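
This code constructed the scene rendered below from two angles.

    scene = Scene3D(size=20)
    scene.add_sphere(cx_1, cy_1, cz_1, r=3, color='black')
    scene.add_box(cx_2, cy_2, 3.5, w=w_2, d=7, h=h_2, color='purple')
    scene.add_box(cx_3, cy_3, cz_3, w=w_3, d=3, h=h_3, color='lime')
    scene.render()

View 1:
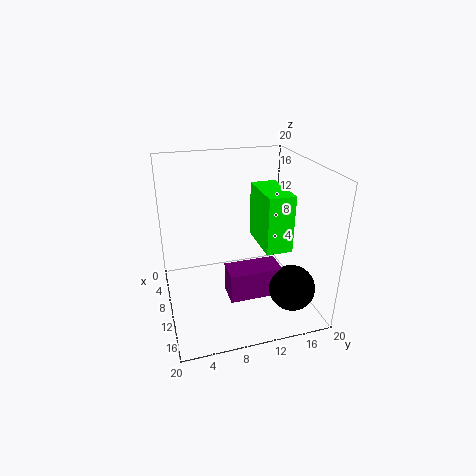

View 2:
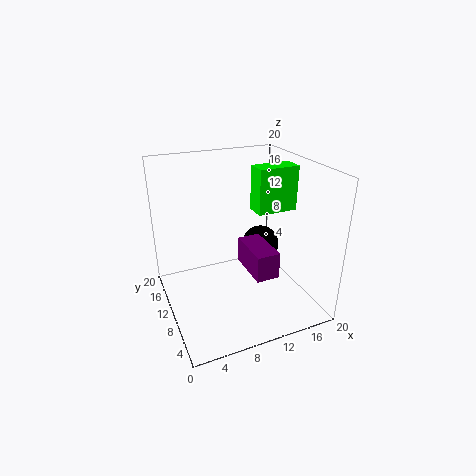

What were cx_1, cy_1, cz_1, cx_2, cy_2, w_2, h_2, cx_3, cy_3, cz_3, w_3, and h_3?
cx_1 = 16.5
cy_1 = 15.5
cz_1 = 5
cx_2 = 12
cy_2 = 7.5
w_2 = 3.5
h_2 = 4
cx_3 = 13.5
cy_3 = 10.5
cz_3 = 12.5
w_3 = 6
h_3 = 6.5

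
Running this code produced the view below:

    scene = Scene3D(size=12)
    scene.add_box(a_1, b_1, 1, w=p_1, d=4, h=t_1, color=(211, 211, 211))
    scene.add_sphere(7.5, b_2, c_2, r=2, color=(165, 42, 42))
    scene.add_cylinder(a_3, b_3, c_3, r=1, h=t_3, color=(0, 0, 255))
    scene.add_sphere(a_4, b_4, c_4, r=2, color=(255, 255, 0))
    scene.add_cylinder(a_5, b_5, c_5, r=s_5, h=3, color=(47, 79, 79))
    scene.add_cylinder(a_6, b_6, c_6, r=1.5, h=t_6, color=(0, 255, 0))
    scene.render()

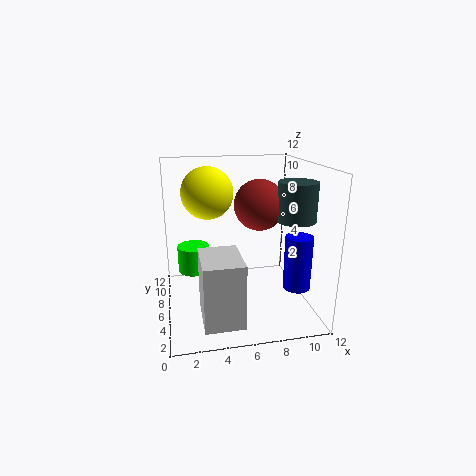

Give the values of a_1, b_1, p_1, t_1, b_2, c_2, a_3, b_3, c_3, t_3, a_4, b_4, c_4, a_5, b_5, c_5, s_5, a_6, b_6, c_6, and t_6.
a_1 = 2.5
b_1 = 0.5
p_1 = 3
t_1 = 5
b_2 = 5
c_2 = 9
a_3 = 9.5
b_3 = 1.5
c_3 = 3.5
t_3 = 4
a_4 = 3.5
b_4 = 5.5
c_4 = 10
a_5 = 10
b_5 = 3.5
c_5 = 8
s_5 = 1.5
a_6 = 2.5
b_6 = 10
c_6 = 1.5
t_6 = 2.5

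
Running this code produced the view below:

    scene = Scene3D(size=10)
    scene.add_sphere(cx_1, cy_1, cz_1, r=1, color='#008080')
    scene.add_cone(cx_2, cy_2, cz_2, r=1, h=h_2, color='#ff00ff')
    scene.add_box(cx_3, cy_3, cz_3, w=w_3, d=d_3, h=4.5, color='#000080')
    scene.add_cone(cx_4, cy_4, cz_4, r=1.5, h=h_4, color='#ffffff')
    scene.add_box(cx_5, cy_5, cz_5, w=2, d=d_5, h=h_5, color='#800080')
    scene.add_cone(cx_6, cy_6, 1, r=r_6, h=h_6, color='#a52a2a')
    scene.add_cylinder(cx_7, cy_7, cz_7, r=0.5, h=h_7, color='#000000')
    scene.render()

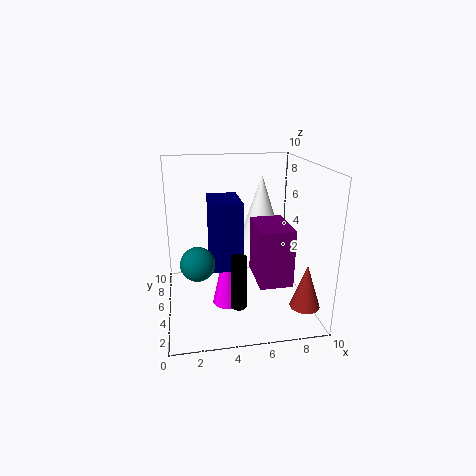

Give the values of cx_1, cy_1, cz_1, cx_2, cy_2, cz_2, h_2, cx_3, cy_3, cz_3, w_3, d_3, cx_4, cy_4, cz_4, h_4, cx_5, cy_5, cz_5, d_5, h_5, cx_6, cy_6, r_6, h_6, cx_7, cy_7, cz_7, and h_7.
cx_1 = 2; cy_1 = 1.5; cz_1 = 5; cx_2 = 4; cy_2 = 3.5; cz_2 = 1; h_2 = 4.5; cx_3 = 3; cy_3 = 3; cz_3 = 3.5; w_3 = 2; d_3 = 3; cx_4 = 7; cy_4 = 6.5; cz_4 = 4.5; h_4 = 4.5; cx_5 = 5.5; cy_5 = 0.5; cz_5 = 3.5; d_5 = 3; h_5 = 3.5; cx_6 = 9; cy_6 = 2; r_6 = 1; h_6 = 3; cx_7 = 4.5; cy_7 = 2; cz_7 = 1.5; h_7 = 3.5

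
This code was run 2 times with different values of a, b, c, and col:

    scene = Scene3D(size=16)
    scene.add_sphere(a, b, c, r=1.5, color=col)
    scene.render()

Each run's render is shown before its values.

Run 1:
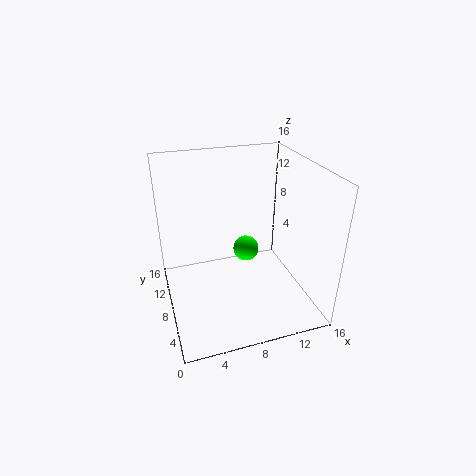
a = 9.5
b = 9.5
c = 5.5
col = 'lime'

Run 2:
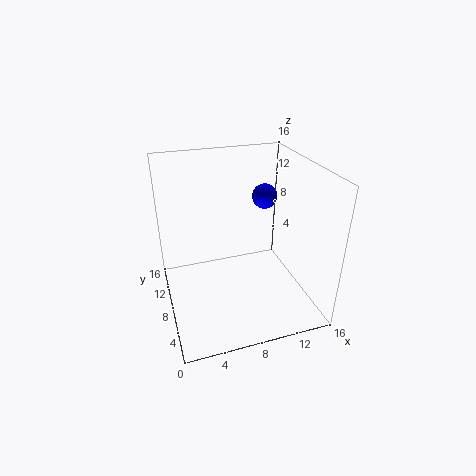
a = 12.5
b = 11.5
c = 11
col = 'blue'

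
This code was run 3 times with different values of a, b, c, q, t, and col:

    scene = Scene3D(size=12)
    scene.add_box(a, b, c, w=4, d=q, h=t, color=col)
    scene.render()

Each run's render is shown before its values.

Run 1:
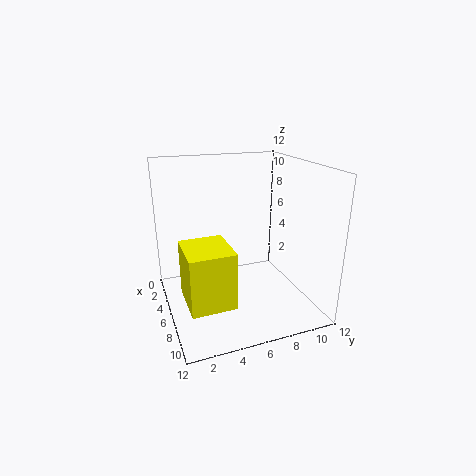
a = 6; b = 1; c = 2; q = 3.5; t = 4.5; col = 'yellow'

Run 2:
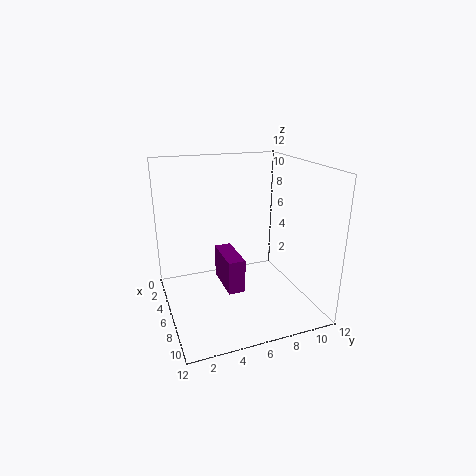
a = 2.5; b = 5; c = 1; q = 1.5; t = 3; col = 'purple'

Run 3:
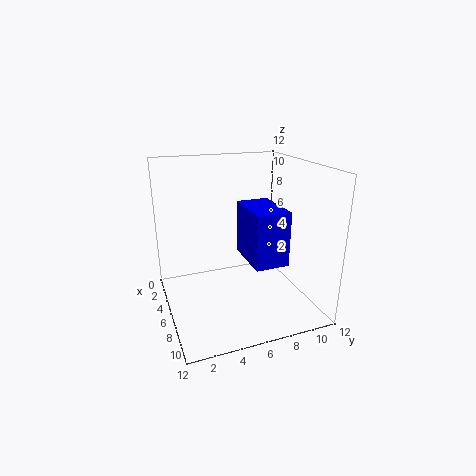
a = 7; b = 5.5; c = 5.5; q = 2.5; t = 4; col = 'blue'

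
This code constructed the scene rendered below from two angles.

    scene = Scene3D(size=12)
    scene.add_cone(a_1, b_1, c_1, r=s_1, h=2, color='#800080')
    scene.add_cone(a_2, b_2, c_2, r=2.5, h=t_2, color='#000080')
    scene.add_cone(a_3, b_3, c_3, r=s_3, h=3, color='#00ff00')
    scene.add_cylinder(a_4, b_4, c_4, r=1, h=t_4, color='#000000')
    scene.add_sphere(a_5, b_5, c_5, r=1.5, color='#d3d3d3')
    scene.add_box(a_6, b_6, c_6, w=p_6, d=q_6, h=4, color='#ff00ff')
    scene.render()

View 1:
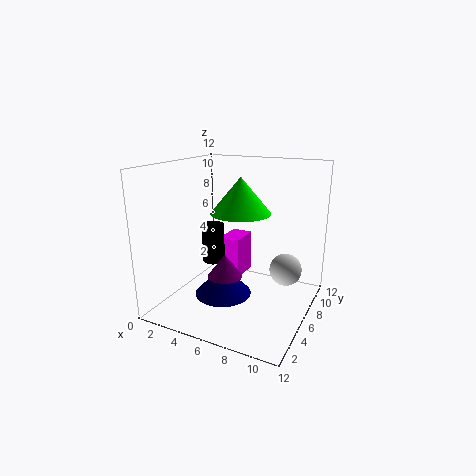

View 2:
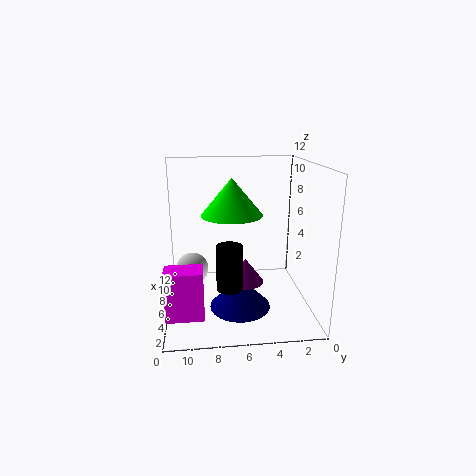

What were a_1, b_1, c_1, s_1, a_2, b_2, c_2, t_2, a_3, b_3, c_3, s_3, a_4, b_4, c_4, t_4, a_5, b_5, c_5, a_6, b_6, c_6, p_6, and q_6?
a_1 = 5, b_1 = 5.5, c_1 = 2.5, s_1 = 1.5, a_2 = 4.5, b_2 = 6, c_2 = 0.5, t_2 = 2.5, a_3 = 6, b_3 = 6.5, c_3 = 8, s_3 = 2.5, a_4 = 3, b_4 = 7, c_4 = 3, t_4 = 3.5, a_5 = 9, b_5 = 10, c_5 = 2, a_6 = 2.5, b_6 = 9, c_6 = 0.5, p_6 = 2, q_6 = 3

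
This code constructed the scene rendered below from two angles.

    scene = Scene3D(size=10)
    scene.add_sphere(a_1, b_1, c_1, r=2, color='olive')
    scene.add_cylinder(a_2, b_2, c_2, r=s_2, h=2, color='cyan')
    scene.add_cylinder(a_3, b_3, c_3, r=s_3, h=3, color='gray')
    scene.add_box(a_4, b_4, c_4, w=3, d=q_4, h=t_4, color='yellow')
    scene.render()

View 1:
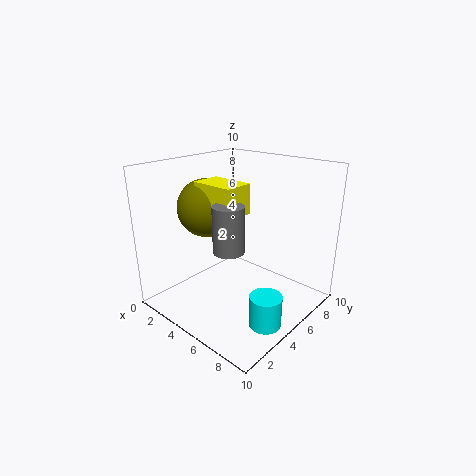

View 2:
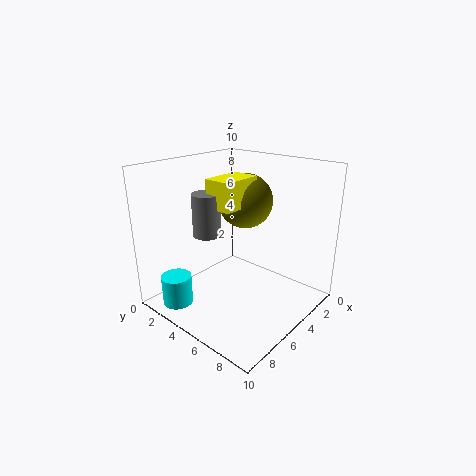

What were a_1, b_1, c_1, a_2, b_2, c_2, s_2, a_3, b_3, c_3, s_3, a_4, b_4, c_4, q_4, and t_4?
a_1 = 3, b_1 = 4, c_1 = 7, a_2 = 9, b_2 = 3, c_2 = 1, s_2 = 1, a_3 = 6, b_3 = 3, c_3 = 5, s_3 = 1, a_4 = 3, b_4 = 3, c_4 = 7, q_4 = 2, t_4 = 2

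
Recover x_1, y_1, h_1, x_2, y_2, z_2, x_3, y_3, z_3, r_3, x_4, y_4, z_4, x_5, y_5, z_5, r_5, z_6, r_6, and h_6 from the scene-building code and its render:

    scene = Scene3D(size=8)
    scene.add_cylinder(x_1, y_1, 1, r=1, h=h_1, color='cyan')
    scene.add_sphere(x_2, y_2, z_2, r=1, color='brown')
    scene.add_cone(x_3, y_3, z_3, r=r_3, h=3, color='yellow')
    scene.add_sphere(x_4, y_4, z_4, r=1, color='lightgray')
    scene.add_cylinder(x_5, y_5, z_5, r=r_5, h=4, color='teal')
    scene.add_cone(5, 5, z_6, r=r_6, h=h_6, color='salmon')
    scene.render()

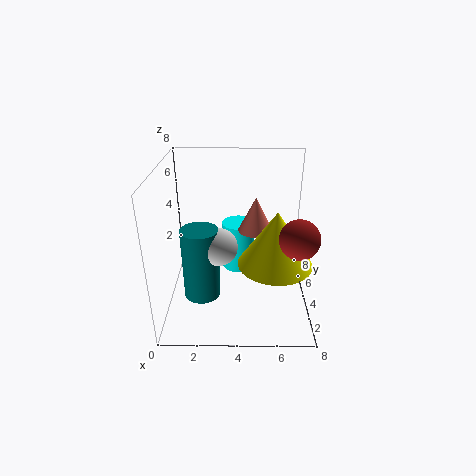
x_1 = 4, y_1 = 6, h_1 = 3, x_2 = 7, y_2 = 2, z_2 = 5, x_3 = 6, y_3 = 3, z_3 = 3, r_3 = 2, x_4 = 3, y_4 = 3, z_4 = 4, x_5 = 2, y_5 = 3, z_5 = 1, r_5 = 1, z_6 = 4, r_6 = 1, h_6 = 2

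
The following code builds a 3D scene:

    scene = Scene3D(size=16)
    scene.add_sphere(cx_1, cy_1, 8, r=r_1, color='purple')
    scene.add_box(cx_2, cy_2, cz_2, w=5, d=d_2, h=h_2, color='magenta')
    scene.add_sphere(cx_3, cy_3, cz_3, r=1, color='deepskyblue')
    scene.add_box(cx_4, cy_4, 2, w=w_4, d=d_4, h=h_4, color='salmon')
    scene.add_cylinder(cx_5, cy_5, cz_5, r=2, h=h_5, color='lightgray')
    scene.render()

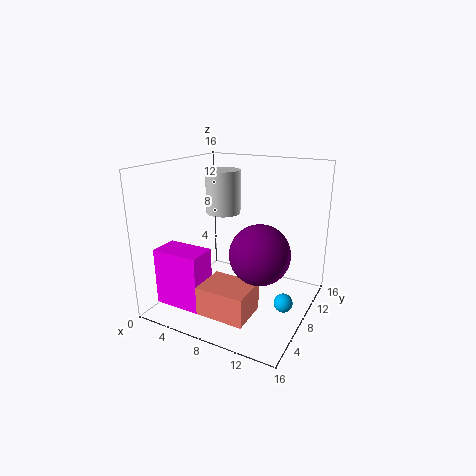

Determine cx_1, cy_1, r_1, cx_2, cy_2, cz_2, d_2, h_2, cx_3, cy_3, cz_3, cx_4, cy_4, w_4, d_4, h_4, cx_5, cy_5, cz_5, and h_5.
cx_1 = 12
cy_1 = 5
r_1 = 3
cx_2 = 2
cy_2 = 1
cz_2 = 2
d_2 = 3
h_2 = 6
cx_3 = 14
cy_3 = 7
cz_3 = 2
cx_4 = 7
cy_4 = 1
w_4 = 5
d_4 = 4
h_4 = 3
cx_5 = 5
cy_5 = 10
cz_5 = 10
h_5 = 5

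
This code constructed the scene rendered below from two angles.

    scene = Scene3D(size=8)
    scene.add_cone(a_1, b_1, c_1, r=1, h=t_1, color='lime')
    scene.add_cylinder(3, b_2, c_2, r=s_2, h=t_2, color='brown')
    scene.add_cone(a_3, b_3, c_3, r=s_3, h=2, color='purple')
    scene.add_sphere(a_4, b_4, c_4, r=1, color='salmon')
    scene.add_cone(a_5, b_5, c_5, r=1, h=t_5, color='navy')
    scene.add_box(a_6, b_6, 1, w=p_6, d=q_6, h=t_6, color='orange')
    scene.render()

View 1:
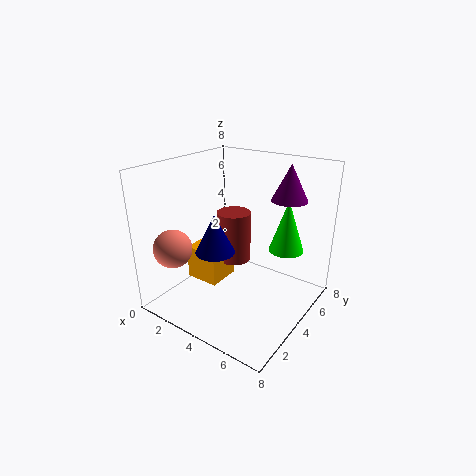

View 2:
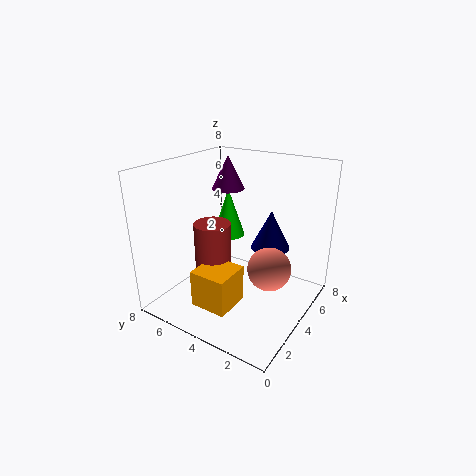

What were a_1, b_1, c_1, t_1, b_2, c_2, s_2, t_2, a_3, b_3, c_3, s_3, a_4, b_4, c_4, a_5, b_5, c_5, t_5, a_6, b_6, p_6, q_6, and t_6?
a_1 = 6
b_1 = 6
c_1 = 3
t_1 = 3
b_2 = 5
c_2 = 2
s_2 = 1
t_2 = 3
a_3 = 6
b_3 = 6
c_3 = 6
s_3 = 1
a_4 = 2
b_4 = 1
c_4 = 4
a_5 = 4
b_5 = 2
c_5 = 4
t_5 = 2
a_6 = 1
b_6 = 3
p_6 = 2
q_6 = 2
t_6 = 2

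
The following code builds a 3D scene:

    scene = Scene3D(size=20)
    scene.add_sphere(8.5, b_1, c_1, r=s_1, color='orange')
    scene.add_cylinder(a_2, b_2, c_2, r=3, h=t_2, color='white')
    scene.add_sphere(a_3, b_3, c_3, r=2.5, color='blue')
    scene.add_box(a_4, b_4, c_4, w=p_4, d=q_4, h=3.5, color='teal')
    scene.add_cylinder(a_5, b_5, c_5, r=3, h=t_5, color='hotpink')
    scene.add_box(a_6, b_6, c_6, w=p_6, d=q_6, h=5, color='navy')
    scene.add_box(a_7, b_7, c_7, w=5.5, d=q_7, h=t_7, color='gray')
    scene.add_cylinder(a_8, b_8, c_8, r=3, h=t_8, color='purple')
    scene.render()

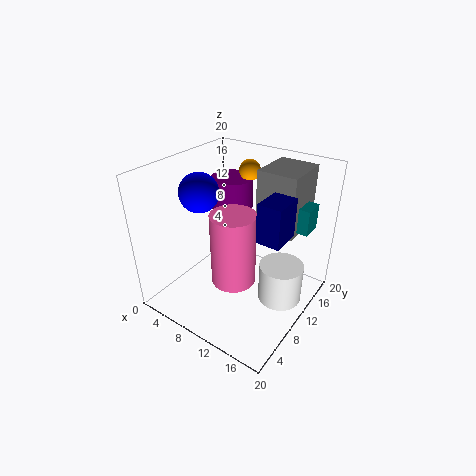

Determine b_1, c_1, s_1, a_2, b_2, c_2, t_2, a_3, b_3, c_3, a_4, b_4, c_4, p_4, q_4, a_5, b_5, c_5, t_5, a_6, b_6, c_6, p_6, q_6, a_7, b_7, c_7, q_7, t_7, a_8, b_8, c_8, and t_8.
b_1 = 15, c_1 = 18, s_1 = 1.5, a_2 = 16.5, b_2 = 11, c_2 = 2, t_2 = 5.5, a_3 = 7, b_3 = 6, c_3 = 17.5, a_4 = 14.5, b_4 = 13.5, c_4 = 11.5, p_4 = 4, q_4 = 3, a_5 = 11, b_5 = 7.5, c_5 = 5, t_5 = 10, a_6 = 15, b_6 = 6.5, c_6 = 13, p_6 = 3, q_6 = 4, a_7 = 11.5, b_7 = 12, c_7 = 11, q_7 = 6.5, t_7 = 8.5, a_8 = 6.5, b_8 = 13.5, c_8 = 12.5, t_8 = 4.5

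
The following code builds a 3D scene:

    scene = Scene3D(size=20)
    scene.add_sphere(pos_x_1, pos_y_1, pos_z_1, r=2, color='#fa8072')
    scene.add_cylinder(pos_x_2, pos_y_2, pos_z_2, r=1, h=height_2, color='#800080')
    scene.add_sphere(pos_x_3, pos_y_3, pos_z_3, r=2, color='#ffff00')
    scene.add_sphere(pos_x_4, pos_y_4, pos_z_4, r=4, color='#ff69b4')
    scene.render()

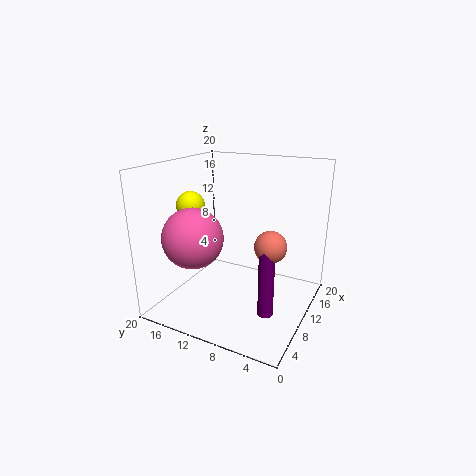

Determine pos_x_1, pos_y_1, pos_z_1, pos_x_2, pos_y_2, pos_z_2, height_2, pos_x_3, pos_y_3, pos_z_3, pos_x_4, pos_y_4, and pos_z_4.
pos_x_1 = 7; pos_y_1 = 4; pos_z_1 = 11; pos_x_2 = 6; pos_y_2 = 4; pos_z_2 = 2; height_2 = 9; pos_x_3 = 9; pos_y_3 = 17; pos_z_3 = 14; pos_x_4 = 5; pos_y_4 = 14; pos_z_4 = 11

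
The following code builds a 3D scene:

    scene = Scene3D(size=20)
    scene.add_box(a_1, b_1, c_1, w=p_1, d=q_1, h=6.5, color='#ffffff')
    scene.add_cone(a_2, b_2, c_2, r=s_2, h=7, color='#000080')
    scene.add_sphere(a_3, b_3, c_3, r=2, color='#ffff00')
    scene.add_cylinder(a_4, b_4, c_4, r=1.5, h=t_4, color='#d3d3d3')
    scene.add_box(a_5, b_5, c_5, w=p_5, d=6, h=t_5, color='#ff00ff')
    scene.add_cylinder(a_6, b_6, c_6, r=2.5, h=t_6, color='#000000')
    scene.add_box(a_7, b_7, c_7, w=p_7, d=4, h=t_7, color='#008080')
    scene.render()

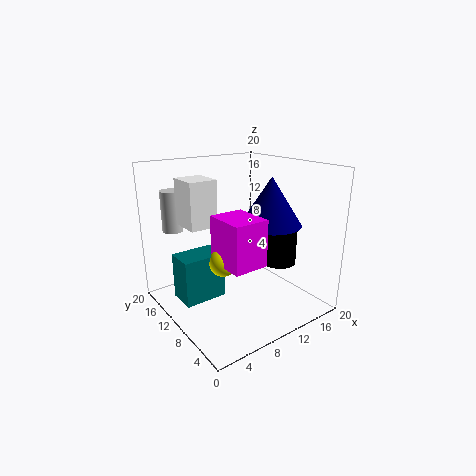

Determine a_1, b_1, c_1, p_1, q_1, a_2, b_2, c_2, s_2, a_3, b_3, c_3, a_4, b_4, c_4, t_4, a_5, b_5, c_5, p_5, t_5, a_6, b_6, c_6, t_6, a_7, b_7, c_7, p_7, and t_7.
a_1 = 4
b_1 = 12
c_1 = 11.5
p_1 = 4
q_1 = 4.5
a_2 = 15.5
b_2 = 9.5
c_2 = 11
s_2 = 4.5
a_3 = 7.5
b_3 = 10
c_3 = 7
a_4 = 4
b_4 = 18
c_4 = 10
t_4 = 6
a_5 = 6.5
b_5 = 5.5
c_5 = 7
p_5 = 5
t_5 = 6.5
a_6 = 16
b_6 = 8
c_6 = 5.5
t_6 = 6
a_7 = 2
b_7 = 10.5
c_7 = 1.5
p_7 = 6
t_7 = 6.5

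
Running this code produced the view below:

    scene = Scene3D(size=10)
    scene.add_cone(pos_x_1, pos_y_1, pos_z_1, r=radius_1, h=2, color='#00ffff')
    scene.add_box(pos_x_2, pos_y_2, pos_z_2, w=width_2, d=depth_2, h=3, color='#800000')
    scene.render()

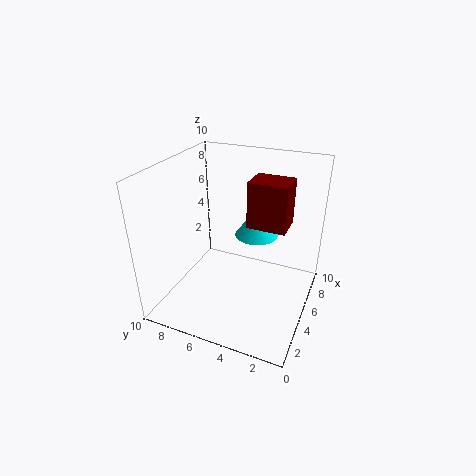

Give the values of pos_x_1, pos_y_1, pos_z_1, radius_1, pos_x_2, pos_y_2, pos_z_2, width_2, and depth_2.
pos_x_1 = 6; pos_y_1 = 4; pos_z_1 = 5; radius_1 = 1.5; pos_x_2 = 4; pos_y_2 = 1.5; pos_z_2 = 6.5; width_2 = 2; depth_2 = 2.5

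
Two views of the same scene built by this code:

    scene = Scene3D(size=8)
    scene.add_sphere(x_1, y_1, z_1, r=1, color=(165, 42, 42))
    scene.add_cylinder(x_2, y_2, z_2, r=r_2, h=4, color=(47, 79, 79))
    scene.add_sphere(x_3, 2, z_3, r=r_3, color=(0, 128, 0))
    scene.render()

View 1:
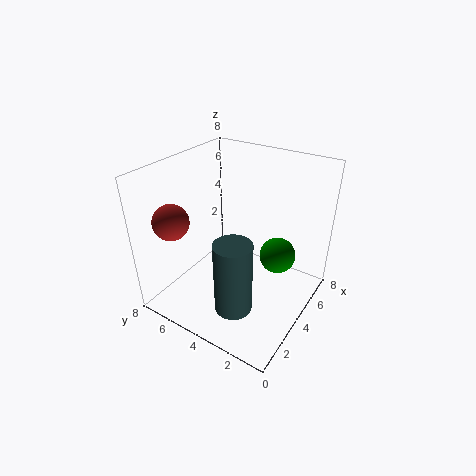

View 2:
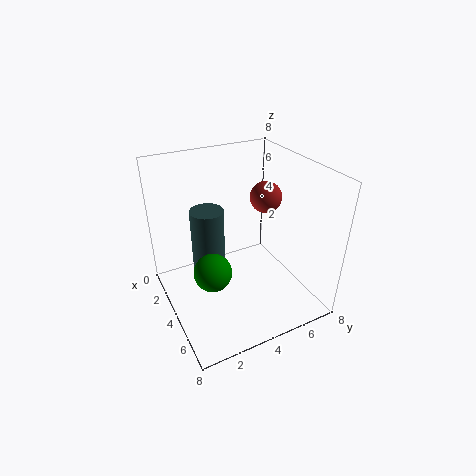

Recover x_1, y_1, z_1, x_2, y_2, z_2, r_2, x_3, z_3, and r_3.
x_1 = 2, y_1 = 7, z_1 = 5, x_2 = 2, y_2 = 3, z_2 = 1, r_2 = 1, x_3 = 5, z_3 = 3, r_3 = 1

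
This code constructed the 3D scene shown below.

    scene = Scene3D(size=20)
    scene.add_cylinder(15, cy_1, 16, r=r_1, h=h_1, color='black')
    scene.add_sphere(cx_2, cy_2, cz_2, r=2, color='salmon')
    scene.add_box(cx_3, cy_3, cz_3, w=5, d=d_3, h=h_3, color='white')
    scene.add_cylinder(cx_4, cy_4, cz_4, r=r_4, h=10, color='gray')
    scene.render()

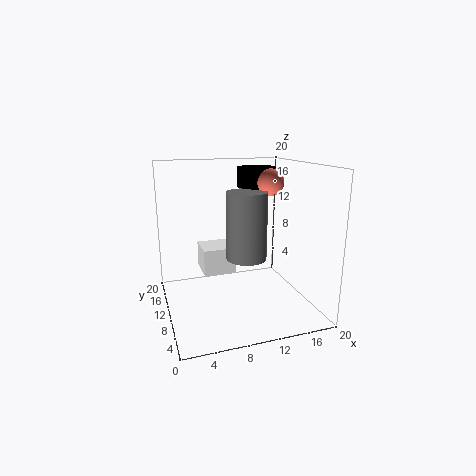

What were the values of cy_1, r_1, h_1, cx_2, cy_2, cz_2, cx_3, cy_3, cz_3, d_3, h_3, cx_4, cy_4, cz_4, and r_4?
cy_1 = 16, r_1 = 3, h_1 = 3, cx_2 = 16, cy_2 = 13, cz_2 = 17, cx_3 = 6, cy_3 = 14, cz_3 = 3, d_3 = 5, h_3 = 4, cx_4 = 12, cy_4 = 12, cz_4 = 6, r_4 = 3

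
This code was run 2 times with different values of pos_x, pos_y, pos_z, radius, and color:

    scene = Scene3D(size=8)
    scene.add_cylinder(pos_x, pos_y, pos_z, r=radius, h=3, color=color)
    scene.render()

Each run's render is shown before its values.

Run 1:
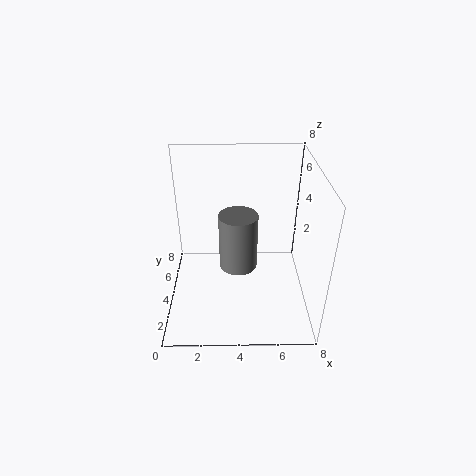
pos_x = 4, pos_y = 3, pos_z = 3, radius = 1, color = 'gray'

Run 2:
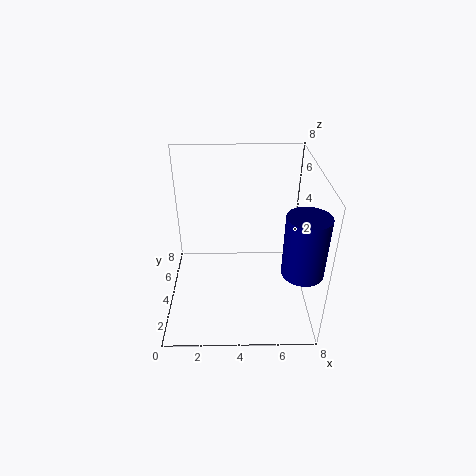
pos_x = 7, pos_y = 1, pos_z = 4, radius = 1, color = 'navy'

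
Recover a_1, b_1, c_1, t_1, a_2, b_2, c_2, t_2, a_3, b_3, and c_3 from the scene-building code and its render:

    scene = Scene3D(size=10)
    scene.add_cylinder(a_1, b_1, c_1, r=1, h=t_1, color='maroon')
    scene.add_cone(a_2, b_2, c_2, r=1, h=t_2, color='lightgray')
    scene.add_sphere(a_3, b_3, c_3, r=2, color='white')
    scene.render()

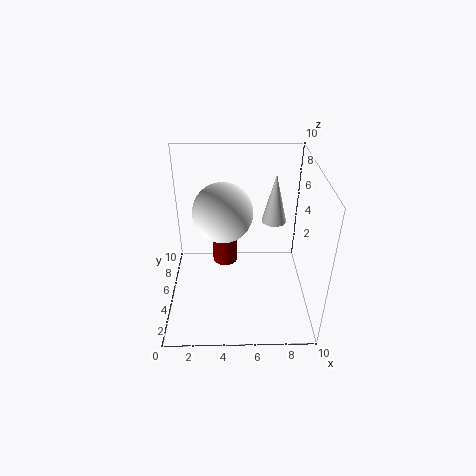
a_1 = 4; b_1 = 8; c_1 = 1; t_1 = 4; a_2 = 8; b_2 = 9; c_2 = 4; t_2 = 4; a_3 = 4; b_3 = 5; c_3 = 7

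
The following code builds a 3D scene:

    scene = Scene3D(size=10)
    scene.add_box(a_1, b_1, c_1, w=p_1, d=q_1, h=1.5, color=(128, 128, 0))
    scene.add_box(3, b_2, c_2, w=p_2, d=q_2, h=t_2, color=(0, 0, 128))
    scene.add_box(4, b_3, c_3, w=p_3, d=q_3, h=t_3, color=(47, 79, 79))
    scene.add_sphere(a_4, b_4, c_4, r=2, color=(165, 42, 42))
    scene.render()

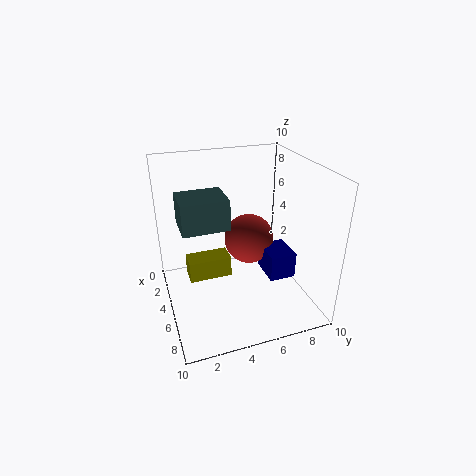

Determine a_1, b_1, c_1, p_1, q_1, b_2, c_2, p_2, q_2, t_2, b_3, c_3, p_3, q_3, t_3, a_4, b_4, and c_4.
a_1 = 3.5; b_1 = 1.5; c_1 = 2; p_1 = 1.5; q_1 = 3; b_2 = 7.5; c_2 = 1; p_2 = 2.5; q_2 = 2; t_2 = 2; b_3 = 1; c_3 = 6.5; p_3 = 2.5; q_3 = 3; t_3 = 2; a_4 = 2; b_4 = 7; c_4 = 3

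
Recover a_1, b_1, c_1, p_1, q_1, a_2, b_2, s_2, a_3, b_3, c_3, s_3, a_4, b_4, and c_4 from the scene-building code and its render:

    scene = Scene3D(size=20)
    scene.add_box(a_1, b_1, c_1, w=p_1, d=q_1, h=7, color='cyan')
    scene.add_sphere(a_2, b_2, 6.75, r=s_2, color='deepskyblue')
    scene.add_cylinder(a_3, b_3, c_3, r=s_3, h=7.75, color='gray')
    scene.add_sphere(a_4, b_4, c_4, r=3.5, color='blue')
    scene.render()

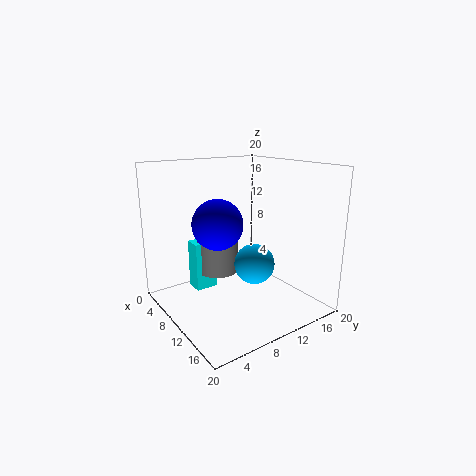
a_1 = 4.5; b_1 = 5; c_1 = 2; p_1 = 2.5; q_1 = 3.25; a_2 = 12.5; b_2 = 11; s_2 = 2.75; a_3 = 6.5; b_3 = 8.75; c_3 = 4.25; s_3 = 3; a_4 = 8.75; b_4 = 7.5; c_4 = 12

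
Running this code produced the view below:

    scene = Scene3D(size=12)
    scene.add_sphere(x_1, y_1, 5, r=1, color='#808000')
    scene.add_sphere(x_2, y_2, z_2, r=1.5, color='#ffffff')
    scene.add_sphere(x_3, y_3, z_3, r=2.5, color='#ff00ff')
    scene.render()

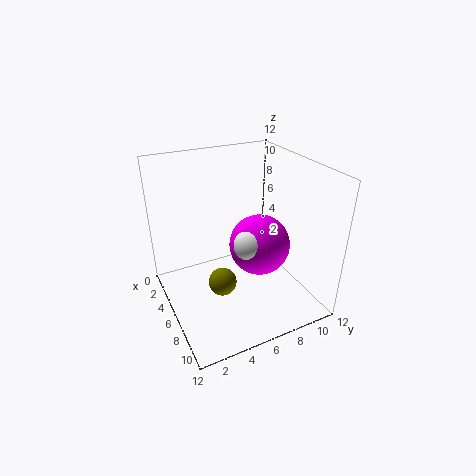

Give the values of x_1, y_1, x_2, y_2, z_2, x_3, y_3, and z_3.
x_1 = 9.5; y_1 = 3; x_2 = 7.5; y_2 = 6.5; z_2 = 6; x_3 = 7; y_3 = 7.5; z_3 = 5.5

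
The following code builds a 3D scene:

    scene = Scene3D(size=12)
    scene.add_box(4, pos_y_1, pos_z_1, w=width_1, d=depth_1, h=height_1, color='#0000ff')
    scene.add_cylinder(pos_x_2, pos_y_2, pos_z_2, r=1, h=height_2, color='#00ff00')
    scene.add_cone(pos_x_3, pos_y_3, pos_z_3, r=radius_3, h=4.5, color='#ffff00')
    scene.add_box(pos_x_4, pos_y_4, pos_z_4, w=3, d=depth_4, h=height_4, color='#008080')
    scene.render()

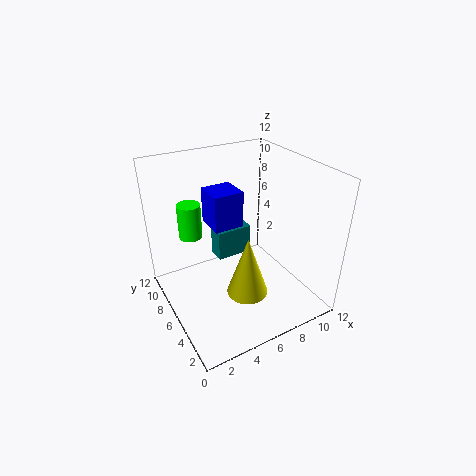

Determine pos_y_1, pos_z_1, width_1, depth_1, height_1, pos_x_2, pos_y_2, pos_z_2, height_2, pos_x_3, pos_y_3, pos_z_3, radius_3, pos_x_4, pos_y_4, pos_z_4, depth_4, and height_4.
pos_y_1 = 6; pos_z_1 = 7; width_1 = 2.5; depth_1 = 2.5; height_1 = 3; pos_x_2 = 3; pos_y_2 = 9; pos_z_2 = 5.5; height_2 = 3; pos_x_3 = 4.5; pos_y_3 = 2; pos_z_3 = 4; radius_3 = 1.5; pos_x_4 = 4.5; pos_y_4 = 6.5; pos_z_4 = 4; depth_4 = 1.5; height_4 = 2.5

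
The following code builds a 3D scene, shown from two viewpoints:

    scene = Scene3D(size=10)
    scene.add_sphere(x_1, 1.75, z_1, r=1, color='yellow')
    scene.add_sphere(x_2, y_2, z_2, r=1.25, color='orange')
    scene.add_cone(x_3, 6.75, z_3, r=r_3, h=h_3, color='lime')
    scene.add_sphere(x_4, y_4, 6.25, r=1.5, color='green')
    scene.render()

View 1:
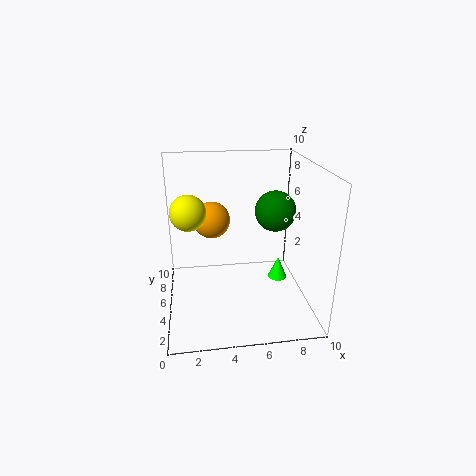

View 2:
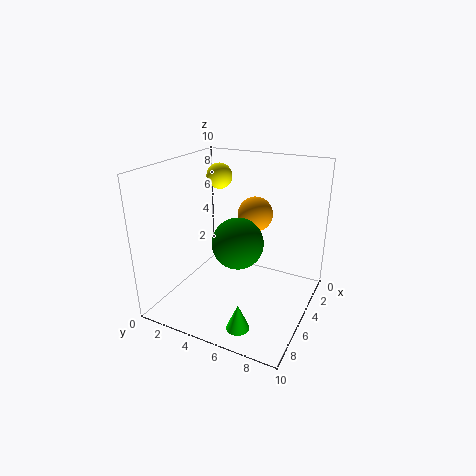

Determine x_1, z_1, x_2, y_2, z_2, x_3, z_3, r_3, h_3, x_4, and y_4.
x_1 = 1.75
z_1 = 8.25
x_2 = 3.25
y_2 = 5.5
z_2 = 6.25
x_3 = 8.5
z_3 = 0.5
r_3 = 0.75
h_3 = 1.75
x_4 = 8
y_4 = 6.5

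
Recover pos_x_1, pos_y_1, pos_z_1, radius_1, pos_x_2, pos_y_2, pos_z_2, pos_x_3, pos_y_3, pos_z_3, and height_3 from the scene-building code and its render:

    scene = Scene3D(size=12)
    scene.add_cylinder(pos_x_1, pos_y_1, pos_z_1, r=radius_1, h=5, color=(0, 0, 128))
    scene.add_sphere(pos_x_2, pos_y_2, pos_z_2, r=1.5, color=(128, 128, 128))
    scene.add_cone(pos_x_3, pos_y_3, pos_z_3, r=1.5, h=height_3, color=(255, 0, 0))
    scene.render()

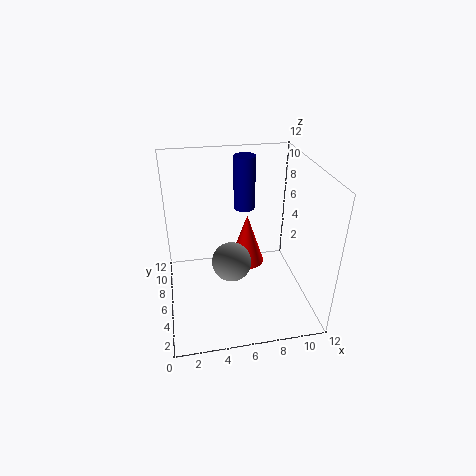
pos_x_1 = 7.5; pos_y_1 = 10.5; pos_z_1 = 6.5; radius_1 = 1; pos_x_2 = 5; pos_y_2 = 3.5; pos_z_2 = 5.5; pos_x_3 = 7; pos_y_3 = 7; pos_z_3 = 3; height_3 = 4.5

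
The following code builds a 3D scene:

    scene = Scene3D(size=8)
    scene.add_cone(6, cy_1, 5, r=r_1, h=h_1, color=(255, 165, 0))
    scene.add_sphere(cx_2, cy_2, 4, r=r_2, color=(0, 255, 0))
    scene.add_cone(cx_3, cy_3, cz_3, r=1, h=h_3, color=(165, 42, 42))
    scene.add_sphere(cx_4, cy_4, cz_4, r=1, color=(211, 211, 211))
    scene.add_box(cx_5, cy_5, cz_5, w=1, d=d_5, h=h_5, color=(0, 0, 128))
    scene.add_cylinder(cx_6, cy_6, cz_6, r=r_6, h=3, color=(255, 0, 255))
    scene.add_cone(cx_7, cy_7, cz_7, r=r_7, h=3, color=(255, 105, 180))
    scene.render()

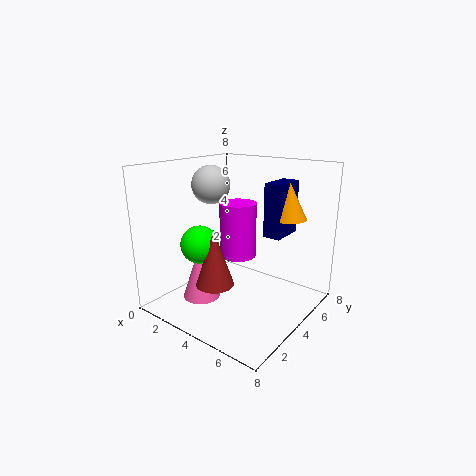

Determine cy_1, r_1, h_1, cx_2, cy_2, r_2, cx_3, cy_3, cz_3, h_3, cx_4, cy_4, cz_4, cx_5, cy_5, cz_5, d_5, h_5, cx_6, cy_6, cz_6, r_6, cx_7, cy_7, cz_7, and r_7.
cy_1 = 6
r_1 = 1
h_1 = 2
cx_2 = 3
cy_2 = 2
r_2 = 1
cx_3 = 4
cy_3 = 2
cz_3 = 2
h_3 = 3
cx_4 = 3
cy_4 = 3
cz_4 = 7
cx_5 = 5
cy_5 = 5
cz_5 = 4
d_5 = 2
h_5 = 3
cx_6 = 4
cy_6 = 4
cz_6 = 3
r_6 = 1
cx_7 = 3
cy_7 = 2
cz_7 = 1
r_7 = 1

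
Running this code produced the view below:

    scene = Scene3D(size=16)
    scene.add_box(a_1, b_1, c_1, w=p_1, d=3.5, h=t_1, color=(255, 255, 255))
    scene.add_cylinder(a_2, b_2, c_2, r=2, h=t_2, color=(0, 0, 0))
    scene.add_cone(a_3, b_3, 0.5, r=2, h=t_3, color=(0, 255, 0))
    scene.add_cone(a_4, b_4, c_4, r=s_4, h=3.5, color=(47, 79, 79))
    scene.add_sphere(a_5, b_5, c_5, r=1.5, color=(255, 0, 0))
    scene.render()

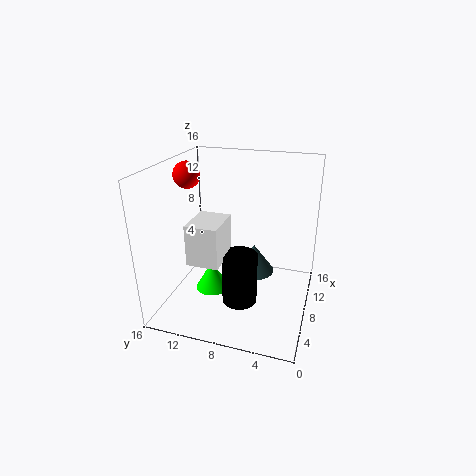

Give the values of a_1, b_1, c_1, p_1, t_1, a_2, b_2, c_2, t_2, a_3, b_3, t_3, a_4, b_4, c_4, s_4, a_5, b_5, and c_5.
a_1 = 4, b_1 = 9, c_1 = 6, p_1 = 4.5, t_1 = 4.5, a_2 = 7, b_2 = 7.5, c_2 = 0.5, t_2 = 6, a_3 = 8.5, b_3 = 11.5, t_3 = 3.5, a_4 = 11.5, b_4 = 7, c_4 = 2, s_4 = 2.5, a_5 = 8.5, b_5 = 14, c_5 = 14.5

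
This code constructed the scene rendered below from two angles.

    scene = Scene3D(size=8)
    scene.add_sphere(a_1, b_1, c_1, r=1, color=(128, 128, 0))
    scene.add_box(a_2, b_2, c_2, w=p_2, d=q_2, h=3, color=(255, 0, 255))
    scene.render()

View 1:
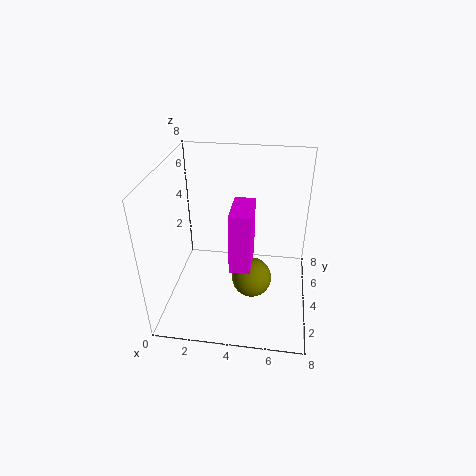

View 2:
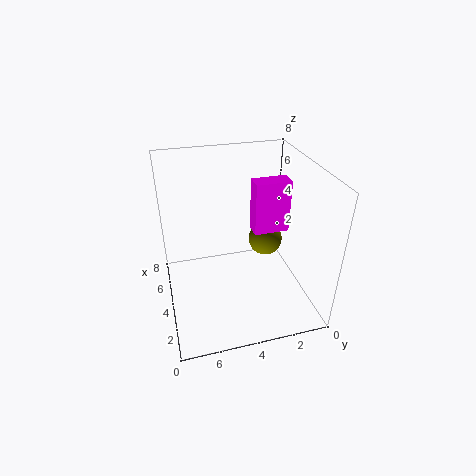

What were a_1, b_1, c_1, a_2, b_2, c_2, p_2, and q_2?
a_1 = 5, b_1 = 2, c_1 = 3, a_2 = 4, b_2 = 1, c_2 = 4, p_2 = 1, q_2 = 2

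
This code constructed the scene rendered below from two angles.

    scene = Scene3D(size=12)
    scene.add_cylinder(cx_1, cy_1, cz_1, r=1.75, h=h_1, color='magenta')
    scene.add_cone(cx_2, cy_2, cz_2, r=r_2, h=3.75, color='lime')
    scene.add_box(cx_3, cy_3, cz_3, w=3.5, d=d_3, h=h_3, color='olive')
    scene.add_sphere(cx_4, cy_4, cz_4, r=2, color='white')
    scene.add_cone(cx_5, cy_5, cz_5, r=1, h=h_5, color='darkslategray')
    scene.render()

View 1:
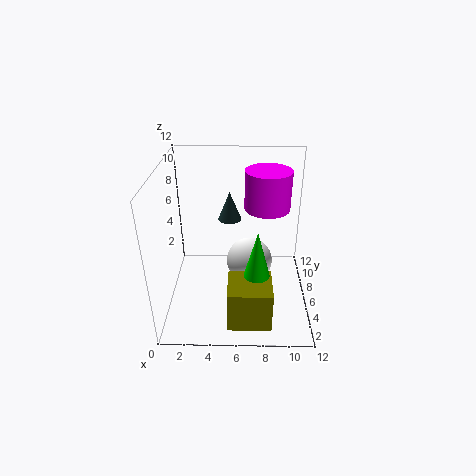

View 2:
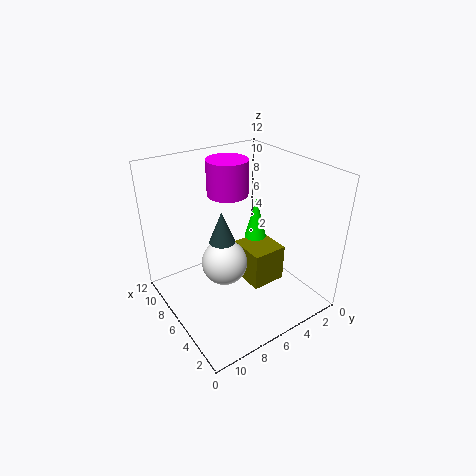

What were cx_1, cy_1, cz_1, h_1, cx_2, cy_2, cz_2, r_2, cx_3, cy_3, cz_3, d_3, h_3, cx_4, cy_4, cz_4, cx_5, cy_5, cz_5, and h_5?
cx_1 = 8.25; cy_1 = 5.5; cz_1 = 9; h_1 = 3; cx_2 = 7.5; cy_2 = 3; cz_2 = 4.5; r_2 = 1; cx_3 = 5.25; cy_3 = 1.25; cz_3 = 0.25; d_3 = 3.25; h_3 = 3.5; cx_4 = 7; cy_4 = 6.75; cz_4 = 3.25; cx_5 = 5.25; cy_5 = 8; cz_5 = 6.75; h_5 = 2.5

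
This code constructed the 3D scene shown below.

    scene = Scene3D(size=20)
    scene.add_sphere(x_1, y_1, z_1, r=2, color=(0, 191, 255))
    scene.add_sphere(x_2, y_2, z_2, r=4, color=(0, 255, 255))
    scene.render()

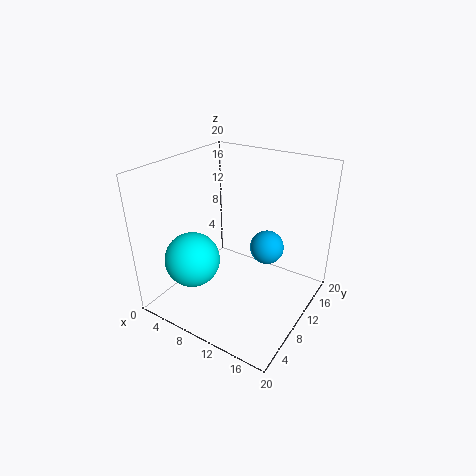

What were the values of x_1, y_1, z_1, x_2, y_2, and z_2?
x_1 = 16; y_1 = 7; z_1 = 12; x_2 = 4; y_2 = 7; z_2 = 6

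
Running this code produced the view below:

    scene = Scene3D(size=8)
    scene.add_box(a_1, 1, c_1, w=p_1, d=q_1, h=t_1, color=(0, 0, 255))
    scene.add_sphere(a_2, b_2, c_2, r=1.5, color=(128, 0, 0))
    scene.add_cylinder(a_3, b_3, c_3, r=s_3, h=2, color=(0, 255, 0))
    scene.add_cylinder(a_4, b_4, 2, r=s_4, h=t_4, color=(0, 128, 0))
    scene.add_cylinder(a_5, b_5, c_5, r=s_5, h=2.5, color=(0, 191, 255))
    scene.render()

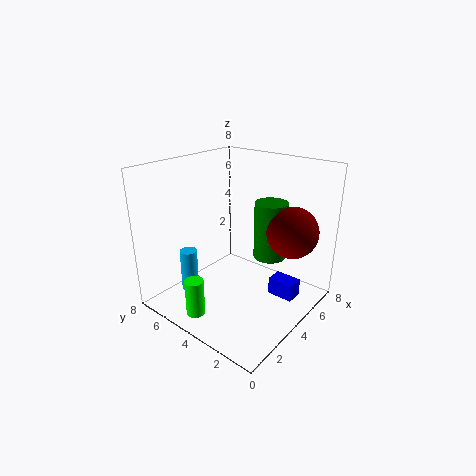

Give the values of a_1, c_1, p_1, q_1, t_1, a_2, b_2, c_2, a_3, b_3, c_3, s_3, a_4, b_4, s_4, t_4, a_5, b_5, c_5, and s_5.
a_1 = 5; c_1 = 0.5; p_1 = 1; q_1 = 1.5; t_1 = 1; a_2 = 6.5; b_2 = 2; c_2 = 4; a_3 = 1; b_3 = 4.5; c_3 = 0.5; s_3 = 0.5; a_4 = 6.5; b_4 = 3.5; s_4 = 1; t_4 = 3.5; a_5 = 2.5; b_5 = 6.5; c_5 = 0.5; s_5 = 0.5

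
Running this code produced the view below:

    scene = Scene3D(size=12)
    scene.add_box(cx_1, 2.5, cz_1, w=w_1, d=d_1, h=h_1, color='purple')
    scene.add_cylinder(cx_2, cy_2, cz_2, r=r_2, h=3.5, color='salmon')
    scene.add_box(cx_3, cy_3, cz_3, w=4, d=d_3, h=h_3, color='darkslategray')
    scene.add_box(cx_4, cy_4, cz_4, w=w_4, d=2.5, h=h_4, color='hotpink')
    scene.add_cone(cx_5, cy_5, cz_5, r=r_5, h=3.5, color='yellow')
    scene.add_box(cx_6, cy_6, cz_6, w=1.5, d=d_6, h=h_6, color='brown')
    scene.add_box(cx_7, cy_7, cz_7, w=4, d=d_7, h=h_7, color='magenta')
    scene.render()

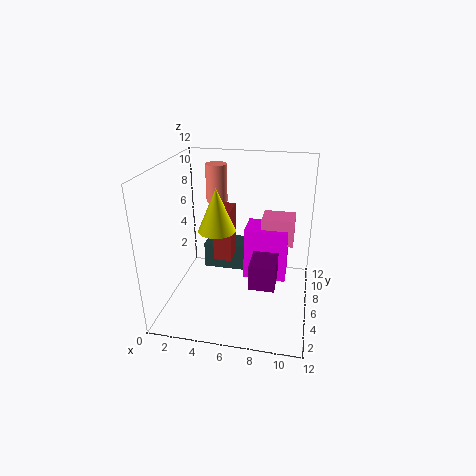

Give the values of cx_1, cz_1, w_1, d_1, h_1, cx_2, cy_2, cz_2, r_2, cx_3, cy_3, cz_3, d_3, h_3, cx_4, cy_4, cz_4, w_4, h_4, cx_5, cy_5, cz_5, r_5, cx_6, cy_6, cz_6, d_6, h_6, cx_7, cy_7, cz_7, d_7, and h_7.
cx_1 = 7.5, cz_1 = 3.5, w_1 = 2, d_1 = 2.5, h_1 = 2, cx_2 = 3, cy_2 = 10.5, cz_2 = 7.5, r_2 = 1, cx_3 = 2, cy_3 = 9, cz_3 = 1, d_3 = 2.5, h_3 = 2.5, cx_4 = 7.5, cy_4 = 9, cz_4 = 4, w_4 = 3, h_4 = 2.5, cx_5 = 4.5, cy_5 = 5, cz_5 = 7, r_5 = 1.5, cx_6 = 4, cy_6 = 5.5, cz_6 = 4, d_6 = 2, h_6 = 4.5, cx_7 = 6, cy_7 = 8.5, cz_7 = 0.5, d_7 = 3, h_7 = 5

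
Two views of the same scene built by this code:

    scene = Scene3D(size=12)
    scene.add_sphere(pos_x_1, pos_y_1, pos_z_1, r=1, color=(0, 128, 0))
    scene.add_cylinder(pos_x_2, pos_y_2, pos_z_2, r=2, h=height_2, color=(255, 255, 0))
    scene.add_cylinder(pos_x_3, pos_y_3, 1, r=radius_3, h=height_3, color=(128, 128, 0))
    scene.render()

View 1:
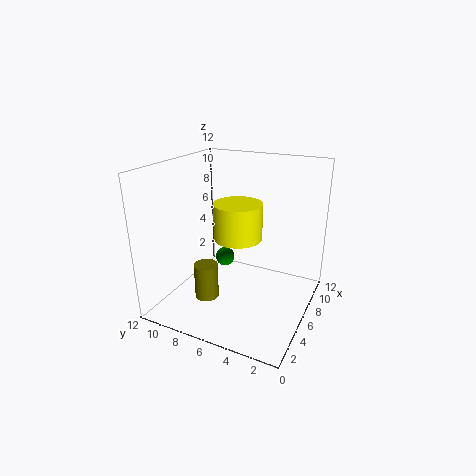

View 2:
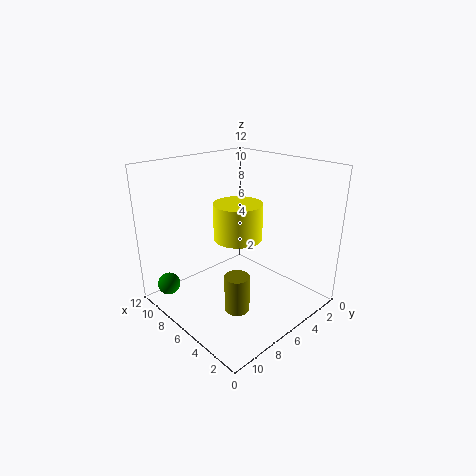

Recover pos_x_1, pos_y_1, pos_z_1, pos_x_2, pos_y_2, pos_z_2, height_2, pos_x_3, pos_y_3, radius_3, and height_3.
pos_x_1 = 11, pos_y_1 = 10, pos_z_1 = 1, pos_x_2 = 6, pos_y_2 = 6, pos_z_2 = 6, height_2 = 3, pos_x_3 = 4, pos_y_3 = 8, radius_3 = 1, height_3 = 3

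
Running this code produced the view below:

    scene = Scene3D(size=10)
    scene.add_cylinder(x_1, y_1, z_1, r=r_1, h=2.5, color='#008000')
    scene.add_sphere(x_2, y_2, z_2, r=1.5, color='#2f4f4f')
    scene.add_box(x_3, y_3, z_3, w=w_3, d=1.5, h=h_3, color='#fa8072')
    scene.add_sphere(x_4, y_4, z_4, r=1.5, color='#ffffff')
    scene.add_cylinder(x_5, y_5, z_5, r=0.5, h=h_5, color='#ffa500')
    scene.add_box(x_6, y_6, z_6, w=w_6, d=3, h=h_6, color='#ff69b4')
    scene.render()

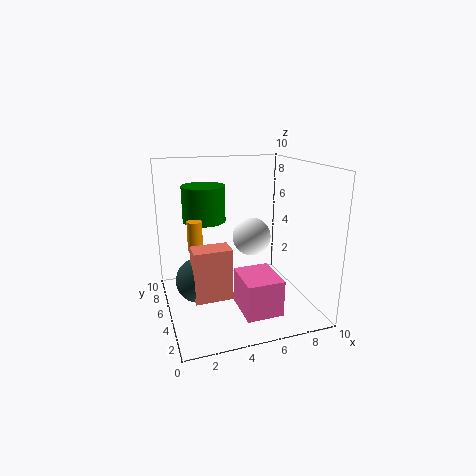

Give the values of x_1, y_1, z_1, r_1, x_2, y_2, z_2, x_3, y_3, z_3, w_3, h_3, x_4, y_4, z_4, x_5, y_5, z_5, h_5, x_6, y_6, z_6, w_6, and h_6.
x_1 = 3; y_1 = 6.5; z_1 = 6; r_1 = 1.5; x_2 = 2; y_2 = 4.5; z_2 = 2.5; x_3 = 1.5; y_3 = 3; z_3 = 1.5; w_3 = 2.5; h_3 = 3.5; x_4 = 7; y_4 = 7.5; z_4 = 4; x_5 = 2; y_5 = 5; z_5 = 4.5; h_5 = 2; x_6 = 4.5; y_6 = 1.5; z_6 = 0.5; w_6 = 2.5; h_6 = 2.5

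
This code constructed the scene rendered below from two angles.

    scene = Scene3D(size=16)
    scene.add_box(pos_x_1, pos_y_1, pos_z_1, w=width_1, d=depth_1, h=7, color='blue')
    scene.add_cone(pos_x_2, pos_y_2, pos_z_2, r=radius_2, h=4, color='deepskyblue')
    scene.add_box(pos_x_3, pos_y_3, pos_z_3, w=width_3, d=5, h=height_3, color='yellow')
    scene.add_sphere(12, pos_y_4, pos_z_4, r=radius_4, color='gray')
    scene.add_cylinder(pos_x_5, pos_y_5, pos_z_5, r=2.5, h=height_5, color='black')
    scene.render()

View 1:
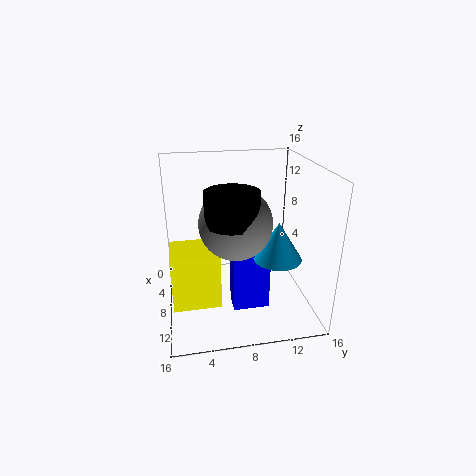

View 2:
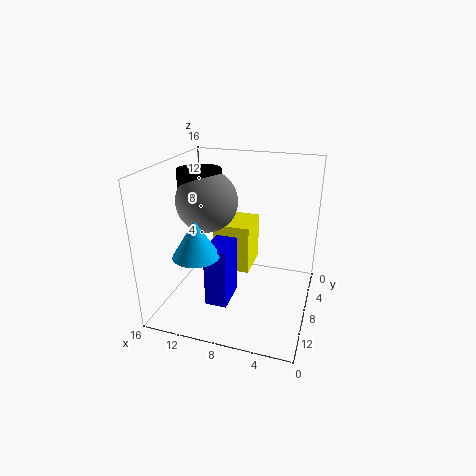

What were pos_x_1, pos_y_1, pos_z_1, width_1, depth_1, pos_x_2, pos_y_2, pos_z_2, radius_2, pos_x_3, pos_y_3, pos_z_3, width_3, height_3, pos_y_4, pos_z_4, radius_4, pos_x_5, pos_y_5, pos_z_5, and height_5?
pos_x_1 = 8.5
pos_y_1 = 7
pos_z_1 = 0.5
width_1 = 2.5
depth_1 = 4
pos_x_2 = 11.5
pos_y_2 = 11.5
pos_z_2 = 7
radius_2 = 2.5
pos_x_3 = 7.5
pos_y_3 = 0.5
pos_z_3 = 2
width_3 = 4.5
height_3 = 6
pos_y_4 = 7
pos_z_4 = 11.5
radius_4 = 3.5
pos_x_5 = 13
pos_y_5 = 6.5
pos_z_5 = 12
height_5 = 3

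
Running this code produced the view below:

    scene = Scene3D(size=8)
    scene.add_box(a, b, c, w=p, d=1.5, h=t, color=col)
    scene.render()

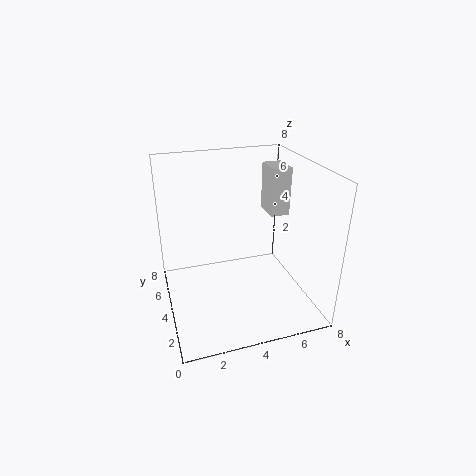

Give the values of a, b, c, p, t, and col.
a = 5.5, b = 3, c = 5.5, p = 1, t = 2.5, col = 'lightgray'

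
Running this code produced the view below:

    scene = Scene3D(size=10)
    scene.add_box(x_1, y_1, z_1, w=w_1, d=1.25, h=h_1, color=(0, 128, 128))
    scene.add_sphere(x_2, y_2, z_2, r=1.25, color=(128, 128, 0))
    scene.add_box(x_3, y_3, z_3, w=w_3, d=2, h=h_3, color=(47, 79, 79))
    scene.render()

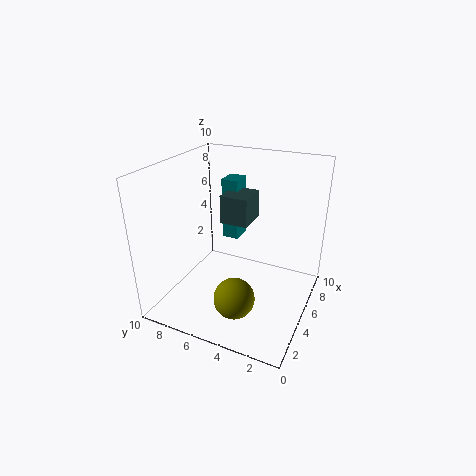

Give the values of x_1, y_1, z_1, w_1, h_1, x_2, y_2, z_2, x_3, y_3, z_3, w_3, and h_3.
x_1 = 6.5; y_1 = 5.75; z_1 = 4; w_1 = 1.5; h_1 = 4.5; x_2 = 1.25; y_2 = 3.5; z_2 = 3; x_3 = 5.25; y_3 = 4.5; z_3 = 5.75; w_3 = 2.25; h_3 = 2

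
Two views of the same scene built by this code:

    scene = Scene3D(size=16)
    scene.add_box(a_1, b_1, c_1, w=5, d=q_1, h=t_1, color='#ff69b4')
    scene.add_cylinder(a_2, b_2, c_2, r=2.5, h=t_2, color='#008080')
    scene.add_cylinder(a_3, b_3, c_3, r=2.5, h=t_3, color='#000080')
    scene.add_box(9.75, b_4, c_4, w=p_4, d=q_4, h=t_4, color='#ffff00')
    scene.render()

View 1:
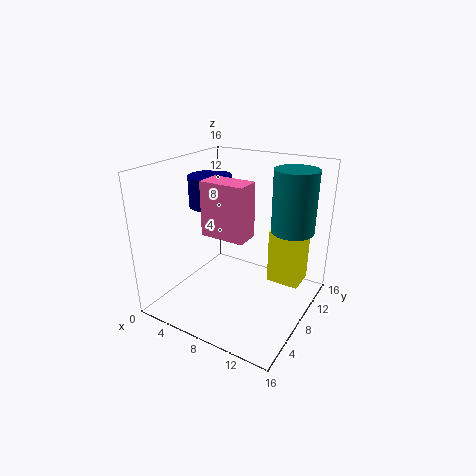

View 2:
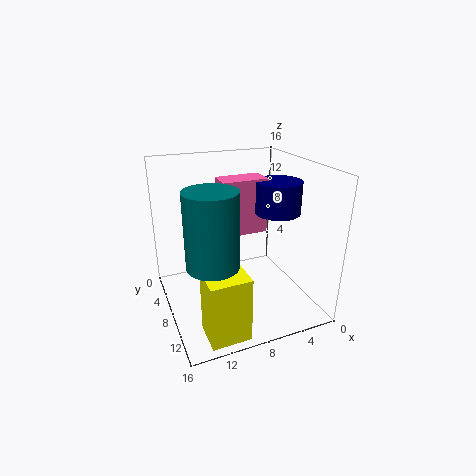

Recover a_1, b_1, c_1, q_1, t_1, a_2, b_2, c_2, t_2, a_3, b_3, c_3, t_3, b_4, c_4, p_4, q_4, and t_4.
a_1 = 4.75; b_1 = 5.75; c_1 = 8.5; q_1 = 2.75; t_1 = 6; a_2 = 12.5; b_2 = 12.75; c_2 = 8; t_2 = 7.25; a_3 = 3.75; b_3 = 9; c_3 = 10.75; t_3 = 3.5; b_4 = 12.25; c_4 = 0.75; p_4 = 4; q_4 = 3.5; t_4 = 6.75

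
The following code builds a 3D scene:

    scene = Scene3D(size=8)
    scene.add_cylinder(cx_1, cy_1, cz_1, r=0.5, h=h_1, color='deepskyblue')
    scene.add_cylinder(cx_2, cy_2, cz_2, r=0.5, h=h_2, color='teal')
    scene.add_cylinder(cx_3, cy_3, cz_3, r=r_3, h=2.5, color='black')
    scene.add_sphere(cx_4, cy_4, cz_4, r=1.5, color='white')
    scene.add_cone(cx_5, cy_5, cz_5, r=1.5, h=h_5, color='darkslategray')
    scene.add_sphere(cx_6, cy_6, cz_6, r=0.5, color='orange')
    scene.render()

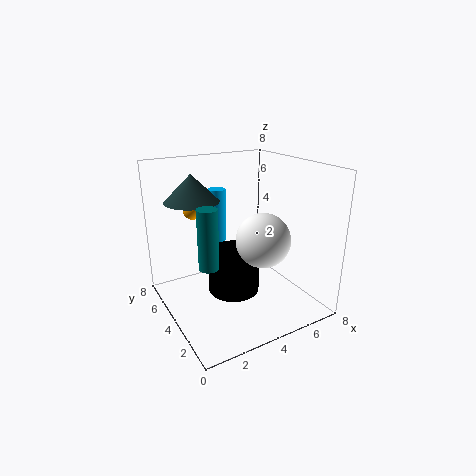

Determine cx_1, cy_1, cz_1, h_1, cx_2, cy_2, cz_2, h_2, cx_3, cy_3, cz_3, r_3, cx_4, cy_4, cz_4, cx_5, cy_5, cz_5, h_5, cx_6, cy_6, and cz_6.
cx_1 = 3.5, cy_1 = 5.5, cz_1 = 3.5, h_1 = 3, cx_2 = 1.5, cy_2 = 2.5, cz_2 = 3.5, h_2 = 3, cx_3 = 4, cy_3 = 4.5, cz_3 = 0.5, r_3 = 1.5, cx_4 = 5, cy_4 = 3, cz_4 = 4, cx_5 = 2, cy_5 = 5.5, cz_5 = 6, h_5 = 1.5, cx_6 = 2, cy_6 = 5.5, cz_6 = 5.5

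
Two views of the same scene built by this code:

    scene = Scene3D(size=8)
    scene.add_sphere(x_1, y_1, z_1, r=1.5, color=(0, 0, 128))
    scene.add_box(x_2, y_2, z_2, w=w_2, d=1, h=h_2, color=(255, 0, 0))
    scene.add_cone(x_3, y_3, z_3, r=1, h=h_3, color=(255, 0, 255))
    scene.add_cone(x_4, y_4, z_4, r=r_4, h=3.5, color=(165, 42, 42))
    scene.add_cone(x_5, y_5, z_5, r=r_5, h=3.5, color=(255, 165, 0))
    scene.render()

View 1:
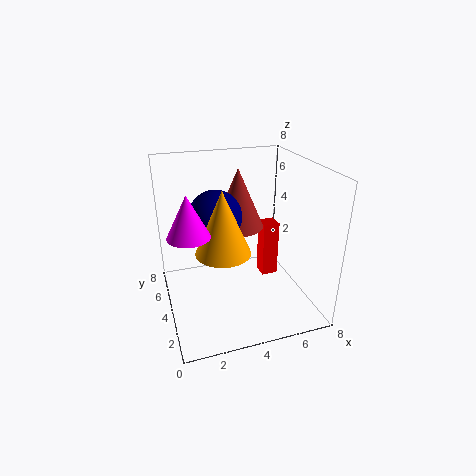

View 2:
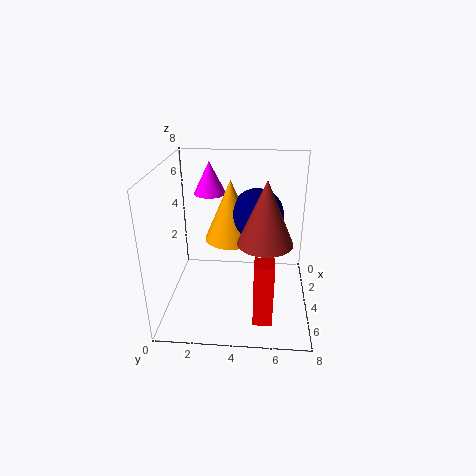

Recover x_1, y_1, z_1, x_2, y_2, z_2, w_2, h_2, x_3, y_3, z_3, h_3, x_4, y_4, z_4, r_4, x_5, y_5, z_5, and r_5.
x_1 = 3, y_1 = 5, z_1 = 5, x_2 = 6, y_2 = 5, z_2 = 0.5, w_2 = 1, h_2 = 3.5, x_3 = 1, y_3 = 2, z_3 = 5.5, h_3 = 2, x_4 = 4.5, y_4 = 5.5, z_4 = 4, r_4 = 1.5, x_5 = 3, y_5 = 3.5, z_5 = 3.5, r_5 = 1.5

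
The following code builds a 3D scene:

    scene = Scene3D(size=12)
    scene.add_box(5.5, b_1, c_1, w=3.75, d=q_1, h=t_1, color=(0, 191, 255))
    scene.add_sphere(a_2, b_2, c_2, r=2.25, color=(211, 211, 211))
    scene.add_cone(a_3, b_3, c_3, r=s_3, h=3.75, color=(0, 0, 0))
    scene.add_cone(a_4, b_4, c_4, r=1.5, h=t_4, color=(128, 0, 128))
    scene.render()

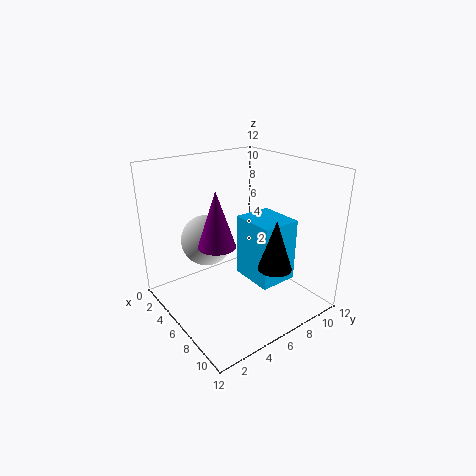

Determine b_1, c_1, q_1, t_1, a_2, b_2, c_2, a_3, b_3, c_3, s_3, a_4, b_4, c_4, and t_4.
b_1 = 6.25
c_1 = 2.5
q_1 = 3.25
t_1 = 5.25
a_2 = 3
b_2 = 4.75
c_2 = 5
a_3 = 10.5
b_3 = 6
c_3 = 5.25
s_3 = 1.25
a_4 = 6.25
b_4 = 3.75
c_4 = 6
t_4 = 4.5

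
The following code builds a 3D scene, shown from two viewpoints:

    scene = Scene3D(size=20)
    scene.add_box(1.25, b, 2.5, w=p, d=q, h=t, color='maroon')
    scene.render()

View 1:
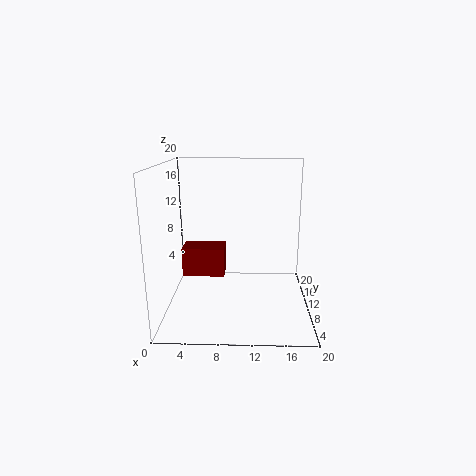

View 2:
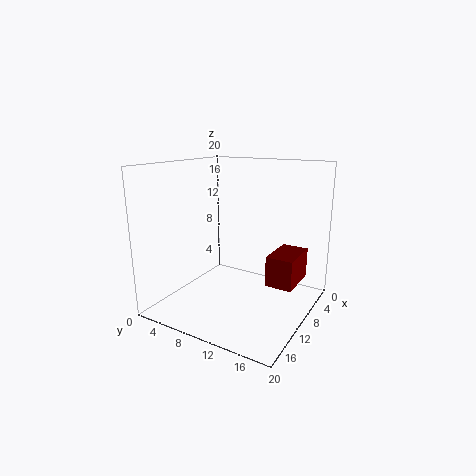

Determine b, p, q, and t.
b = 13.25
p = 6.5
q = 4
t = 4.5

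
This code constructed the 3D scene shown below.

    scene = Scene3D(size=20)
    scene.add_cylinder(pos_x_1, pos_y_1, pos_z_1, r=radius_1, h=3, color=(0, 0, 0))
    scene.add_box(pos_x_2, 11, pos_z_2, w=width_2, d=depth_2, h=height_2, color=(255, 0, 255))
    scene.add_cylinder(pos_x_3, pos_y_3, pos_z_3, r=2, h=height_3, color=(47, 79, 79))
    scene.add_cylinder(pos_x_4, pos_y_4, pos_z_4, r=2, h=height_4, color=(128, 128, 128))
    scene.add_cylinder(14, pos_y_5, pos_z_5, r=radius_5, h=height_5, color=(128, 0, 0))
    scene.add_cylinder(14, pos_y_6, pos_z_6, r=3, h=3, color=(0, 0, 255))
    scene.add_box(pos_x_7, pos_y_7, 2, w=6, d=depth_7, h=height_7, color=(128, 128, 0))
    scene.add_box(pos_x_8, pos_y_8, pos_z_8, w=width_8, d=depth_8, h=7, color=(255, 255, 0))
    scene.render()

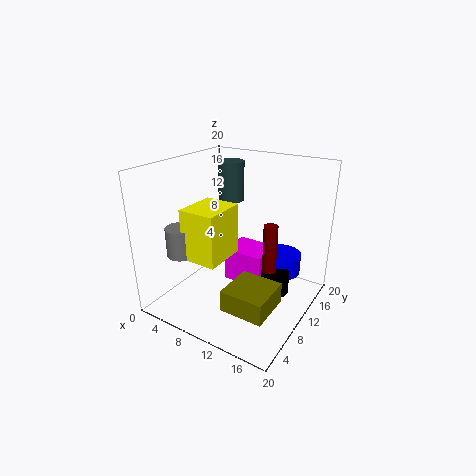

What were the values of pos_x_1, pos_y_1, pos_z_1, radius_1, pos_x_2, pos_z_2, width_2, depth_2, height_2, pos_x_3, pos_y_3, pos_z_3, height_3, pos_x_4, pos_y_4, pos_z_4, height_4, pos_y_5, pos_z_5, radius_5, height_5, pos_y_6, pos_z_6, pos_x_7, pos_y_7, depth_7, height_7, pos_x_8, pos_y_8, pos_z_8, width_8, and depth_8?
pos_x_1 = 15
pos_y_1 = 12
pos_z_1 = 2
radius_1 = 2
pos_x_2 = 7
pos_z_2 = 2
width_2 = 6
depth_2 = 5
height_2 = 5
pos_x_3 = 5
pos_y_3 = 16
pos_z_3 = 13
height_3 = 6
pos_x_4 = 4
pos_y_4 = 5
pos_z_4 = 8
height_4 = 4
pos_y_5 = 12
pos_z_5 = 4
radius_5 = 1
height_5 = 8
pos_y_6 = 16
pos_z_6 = 3
pos_x_7 = 11
pos_y_7 = 4
depth_7 = 6
height_7 = 3
pos_x_8 = 5
pos_y_8 = 4
pos_z_8 = 8
width_8 = 5
depth_8 = 6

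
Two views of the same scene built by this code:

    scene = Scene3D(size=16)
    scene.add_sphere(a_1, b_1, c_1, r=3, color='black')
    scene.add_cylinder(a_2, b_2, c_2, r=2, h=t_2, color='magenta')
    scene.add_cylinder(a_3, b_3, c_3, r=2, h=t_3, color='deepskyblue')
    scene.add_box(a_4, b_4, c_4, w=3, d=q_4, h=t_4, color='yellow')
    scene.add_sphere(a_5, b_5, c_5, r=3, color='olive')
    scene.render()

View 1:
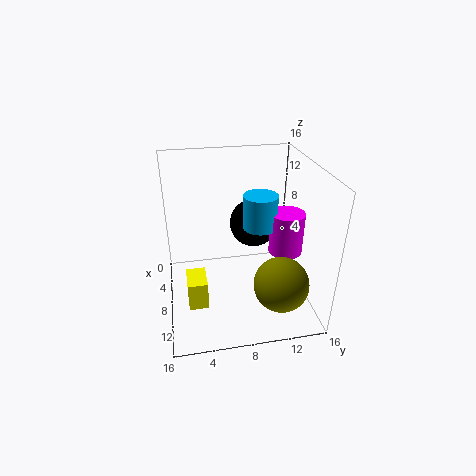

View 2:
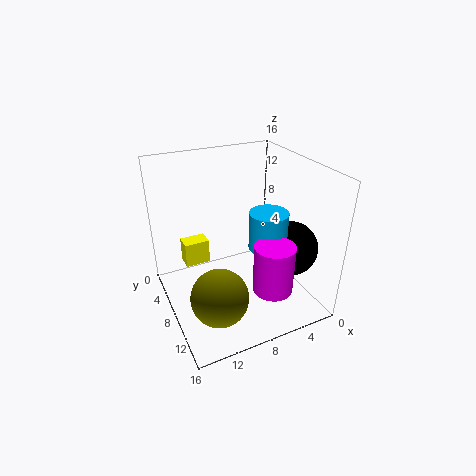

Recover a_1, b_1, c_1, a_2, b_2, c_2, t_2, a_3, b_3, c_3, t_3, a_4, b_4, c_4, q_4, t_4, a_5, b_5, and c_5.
a_1 = 3, b_1 = 11, c_1 = 7, a_2 = 7, b_2 = 14, c_2 = 5, t_2 = 5, a_3 = 6, b_3 = 11, c_3 = 8, t_3 = 4, a_4 = 10, b_4 = 2, c_4 = 3, q_4 = 2, t_4 = 3, a_5 = 12, b_5 = 12, c_5 = 4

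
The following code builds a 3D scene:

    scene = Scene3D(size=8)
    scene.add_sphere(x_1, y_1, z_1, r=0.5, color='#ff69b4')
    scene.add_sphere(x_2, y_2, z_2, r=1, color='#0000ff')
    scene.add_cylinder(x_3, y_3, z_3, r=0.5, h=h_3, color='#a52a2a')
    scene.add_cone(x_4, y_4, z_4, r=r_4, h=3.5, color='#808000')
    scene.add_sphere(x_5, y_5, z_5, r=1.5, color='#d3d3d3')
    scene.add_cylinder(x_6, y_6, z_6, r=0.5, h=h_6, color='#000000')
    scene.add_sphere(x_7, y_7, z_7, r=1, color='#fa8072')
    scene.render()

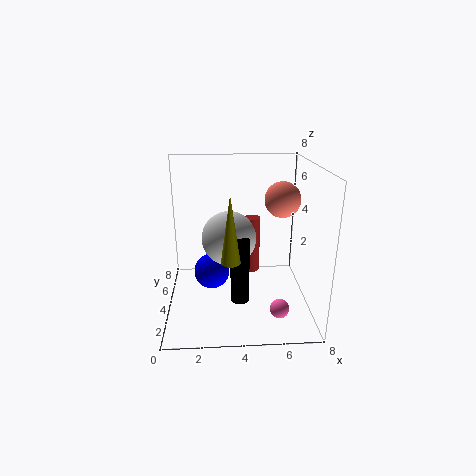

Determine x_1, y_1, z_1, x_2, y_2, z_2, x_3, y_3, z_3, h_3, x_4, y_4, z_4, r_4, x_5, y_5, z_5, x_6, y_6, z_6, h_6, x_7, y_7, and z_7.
x_1 = 6, y_1 = 1.5, z_1 = 1, x_2 = 2.5, y_2 = 4, z_2 = 2, x_3 = 5, y_3 = 6, z_3 = 1, h_3 = 3.5, x_4 = 3.5, y_4 = 2, z_4 = 3.5, r_4 = 0.5, x_5 = 3.5, y_5 = 4, z_5 = 4, x_6 = 4, y_6 = 2.5, z_6 = 1, h_6 = 3.5, x_7 = 6.5, y_7 = 4.5, z_7 = 6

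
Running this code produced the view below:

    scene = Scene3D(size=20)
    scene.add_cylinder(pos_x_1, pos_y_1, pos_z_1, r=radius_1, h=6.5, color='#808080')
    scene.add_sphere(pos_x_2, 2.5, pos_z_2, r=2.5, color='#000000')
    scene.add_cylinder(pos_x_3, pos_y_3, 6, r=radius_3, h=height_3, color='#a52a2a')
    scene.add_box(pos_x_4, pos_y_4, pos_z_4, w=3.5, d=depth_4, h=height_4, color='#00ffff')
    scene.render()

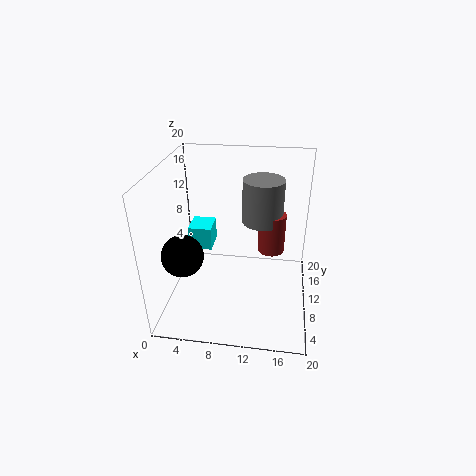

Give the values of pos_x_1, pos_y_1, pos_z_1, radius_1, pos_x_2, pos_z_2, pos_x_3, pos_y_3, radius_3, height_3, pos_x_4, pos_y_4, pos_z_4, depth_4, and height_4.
pos_x_1 = 13
pos_y_1 = 14.5
pos_z_1 = 10.5
radius_1 = 3
pos_x_2 = 4.5
pos_z_2 = 11.5
pos_x_3 = 14.5
pos_y_3 = 14
radius_3 = 2
height_3 = 6
pos_x_4 = 2
pos_y_4 = 12.5
pos_z_4 = 6
depth_4 = 4
height_4 = 3.5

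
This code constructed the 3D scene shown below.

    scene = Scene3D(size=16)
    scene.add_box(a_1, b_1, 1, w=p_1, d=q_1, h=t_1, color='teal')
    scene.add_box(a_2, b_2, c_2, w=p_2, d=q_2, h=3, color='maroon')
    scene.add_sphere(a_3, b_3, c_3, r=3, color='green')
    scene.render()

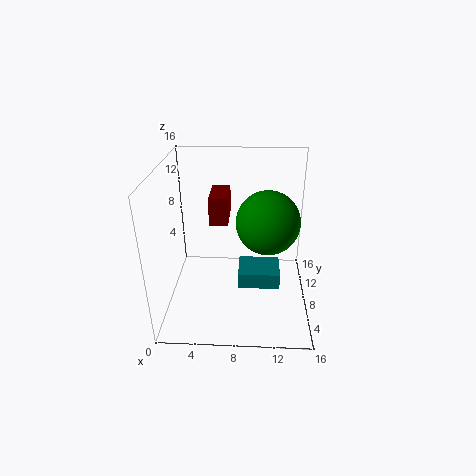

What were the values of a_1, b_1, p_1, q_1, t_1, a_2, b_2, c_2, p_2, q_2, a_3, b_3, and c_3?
a_1 = 8; b_1 = 8; p_1 = 5; q_1 = 4; t_1 = 2; a_2 = 5; b_2 = 7; c_2 = 10; p_2 = 2; q_2 = 4; a_3 = 11; b_3 = 4; c_3 = 12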